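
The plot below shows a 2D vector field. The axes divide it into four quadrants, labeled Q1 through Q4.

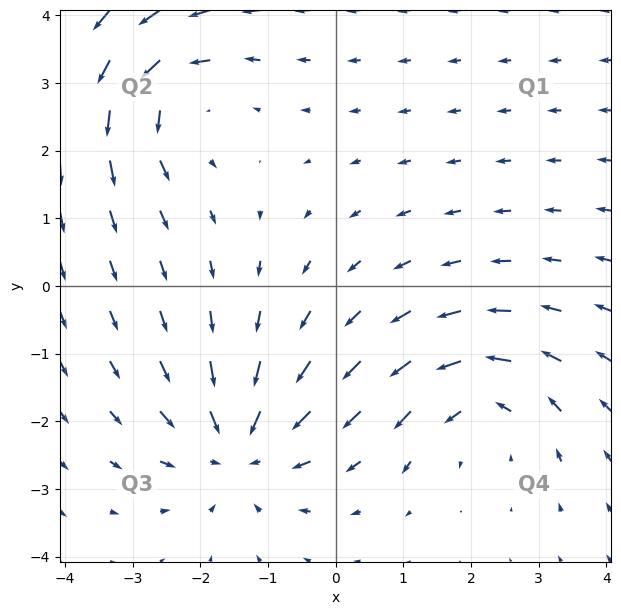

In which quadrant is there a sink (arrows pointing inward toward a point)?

Q3

The sink sits at approximately (-1.4, -2.4), which lies in quadrant Q3. The divergence there is about -5, negative as expected for a sink.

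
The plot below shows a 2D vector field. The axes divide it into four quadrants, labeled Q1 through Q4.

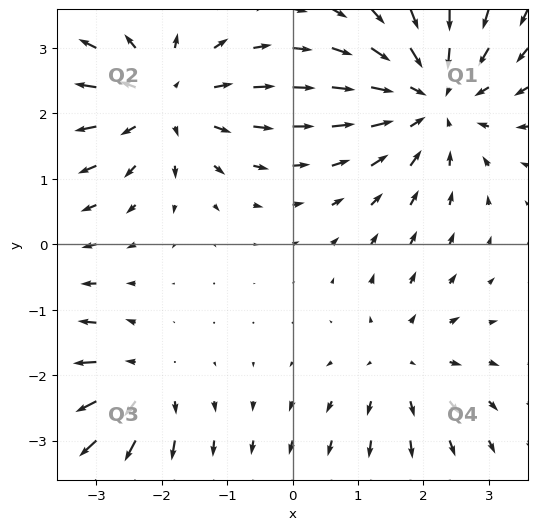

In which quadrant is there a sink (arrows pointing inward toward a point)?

Q1

The sink sits at approximately (2.1, 2.2), which lies in quadrant Q1. The divergence there is about -4, negative as expected for a sink.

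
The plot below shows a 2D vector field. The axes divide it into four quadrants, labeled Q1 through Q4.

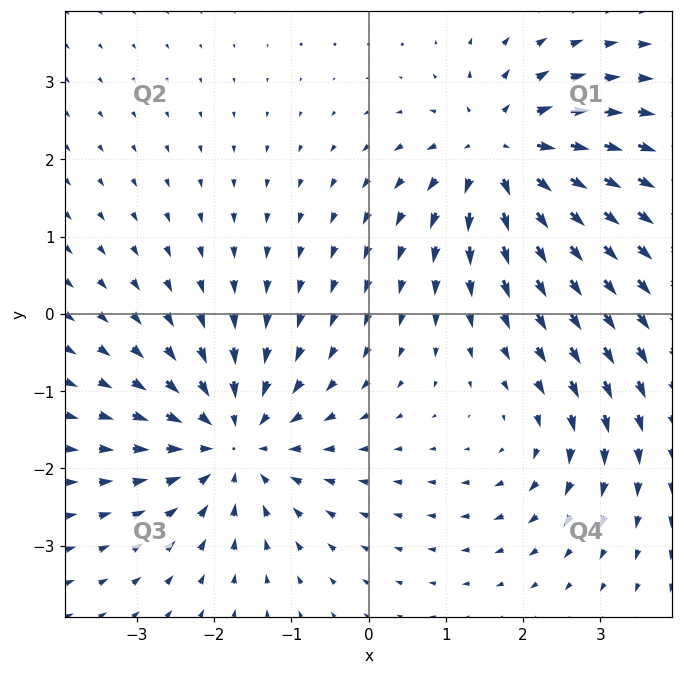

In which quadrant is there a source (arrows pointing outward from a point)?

Q1

The source sits at approximately (1.7, 2.1), which lies in quadrant Q1. The divergence there is about +5, positive as expected for a source.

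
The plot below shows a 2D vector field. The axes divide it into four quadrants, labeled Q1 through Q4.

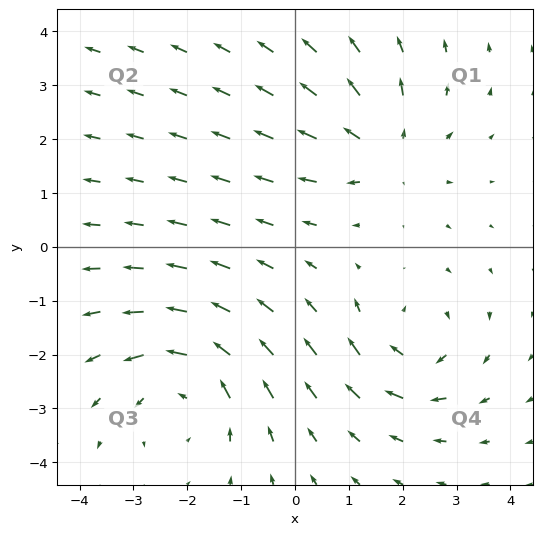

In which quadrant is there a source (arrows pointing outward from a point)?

The source sits at approximately (1.7, 1.8), which lies in quadrant Q1. The divergence there is about +4, positive as expected for a source.

Q1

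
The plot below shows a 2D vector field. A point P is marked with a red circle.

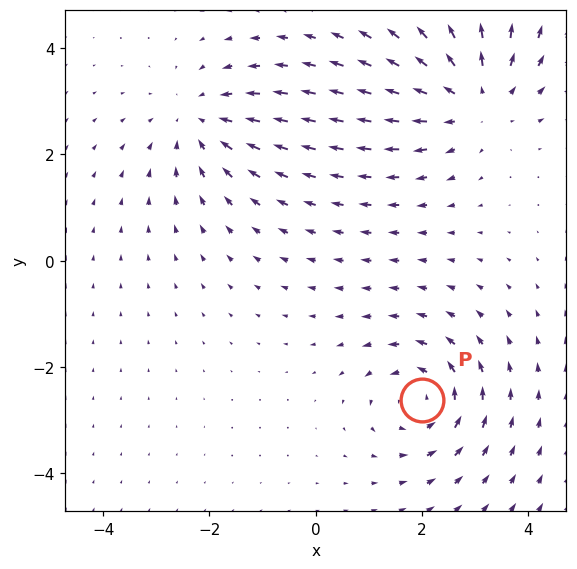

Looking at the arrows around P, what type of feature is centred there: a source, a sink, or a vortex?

At P (2.0, -2.6) the arrows circulate counterclockwise. Divergence ≈0, curl about +4 — near-zero divergence with nonzero curl is a vortex.

vortex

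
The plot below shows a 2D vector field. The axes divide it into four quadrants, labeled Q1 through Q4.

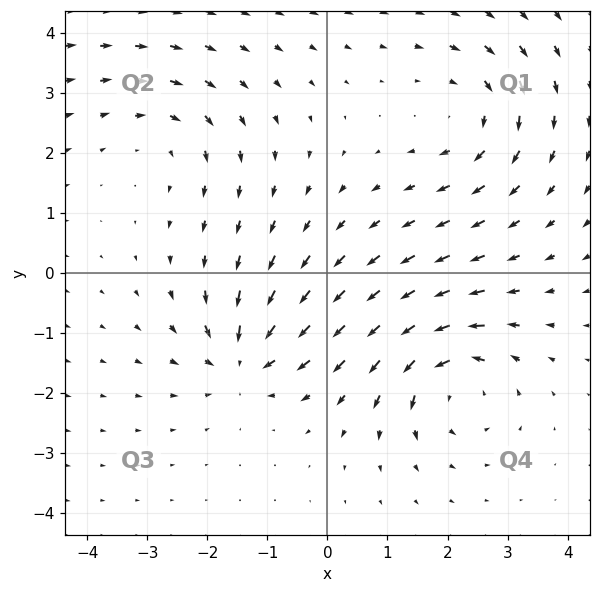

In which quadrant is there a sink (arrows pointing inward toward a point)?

Q3

The sink sits at approximately (-1.4, -1.4), which lies in quadrant Q3. The divergence there is about -5, negative as expected for a sink.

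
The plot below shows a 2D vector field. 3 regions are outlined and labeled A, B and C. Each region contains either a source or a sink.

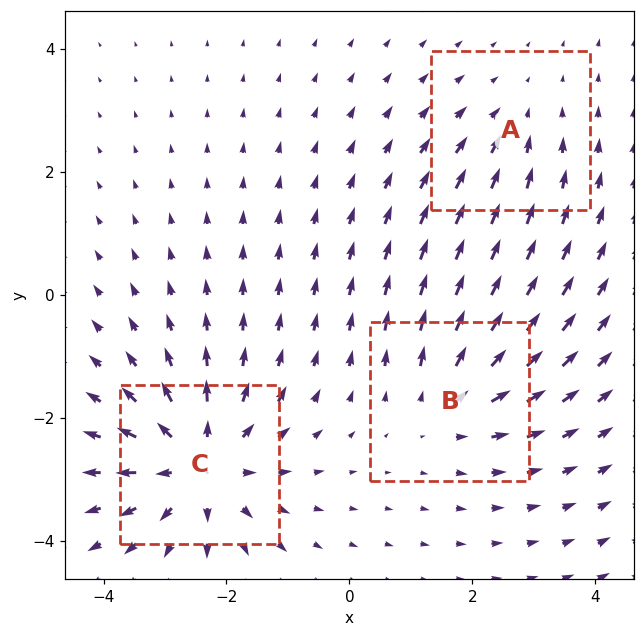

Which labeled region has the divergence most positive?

C

Divergence at each region's feature centre — A: about -2, B: about +3, C: about +5. Region C is most positive.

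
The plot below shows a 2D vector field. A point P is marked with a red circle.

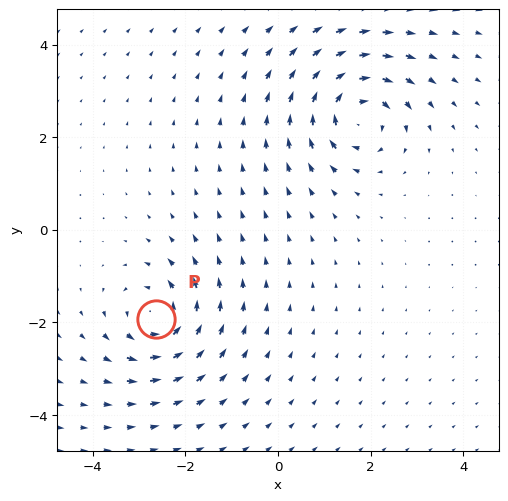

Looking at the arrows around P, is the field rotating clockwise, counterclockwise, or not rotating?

Near P at (-2.6, -1.9) the arrows circulate counterclockwise. The curl (z-component) there is about +6; positive curl means counterclockwise rotation.

counterclockwise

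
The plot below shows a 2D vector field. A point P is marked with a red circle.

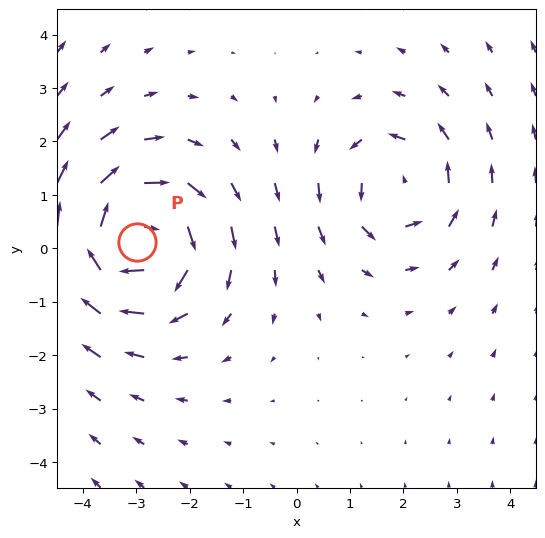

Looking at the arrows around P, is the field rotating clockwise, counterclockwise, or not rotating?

Near P at (-3.0, 0.1) the arrows circulate clockwise. The curl (z-component) there is about -5; negative curl means clockwise rotation.

clockwise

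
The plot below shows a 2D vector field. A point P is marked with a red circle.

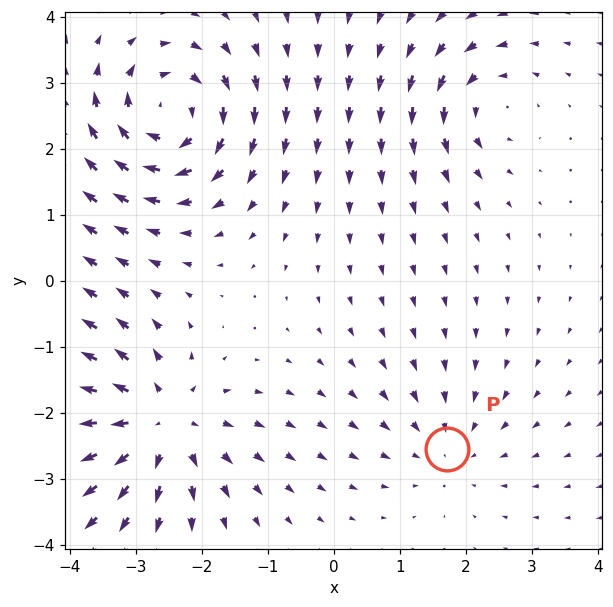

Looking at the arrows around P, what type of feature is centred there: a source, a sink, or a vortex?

At P (1.7, -2.5) the arrows converge inward. Divergence about -3, curl ≈0 — negative divergence with near-zero curl is a sink.

sink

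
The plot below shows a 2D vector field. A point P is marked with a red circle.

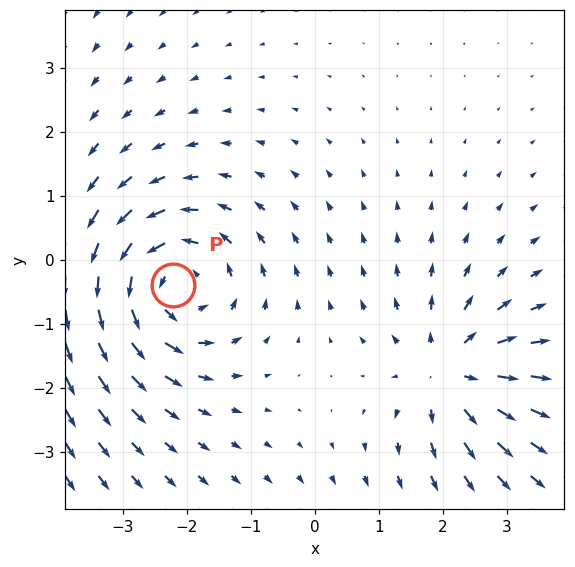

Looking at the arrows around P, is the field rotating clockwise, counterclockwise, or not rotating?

counterclockwise

Near P at (-2.2, -0.4) the arrows circulate counterclockwise. The curl (z-component) there is about +4; positive curl means counterclockwise rotation.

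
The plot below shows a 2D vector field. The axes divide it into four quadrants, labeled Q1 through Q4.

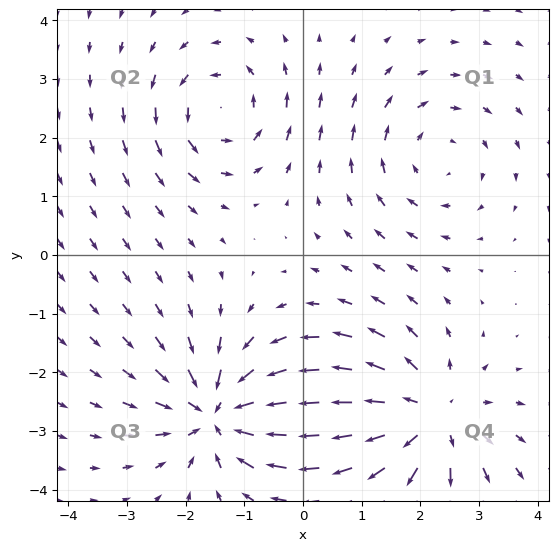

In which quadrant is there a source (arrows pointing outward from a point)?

The source sits at approximately (2.1, -2.8), which lies in quadrant Q4. The divergence there is about +4, positive as expected for a source.

Q4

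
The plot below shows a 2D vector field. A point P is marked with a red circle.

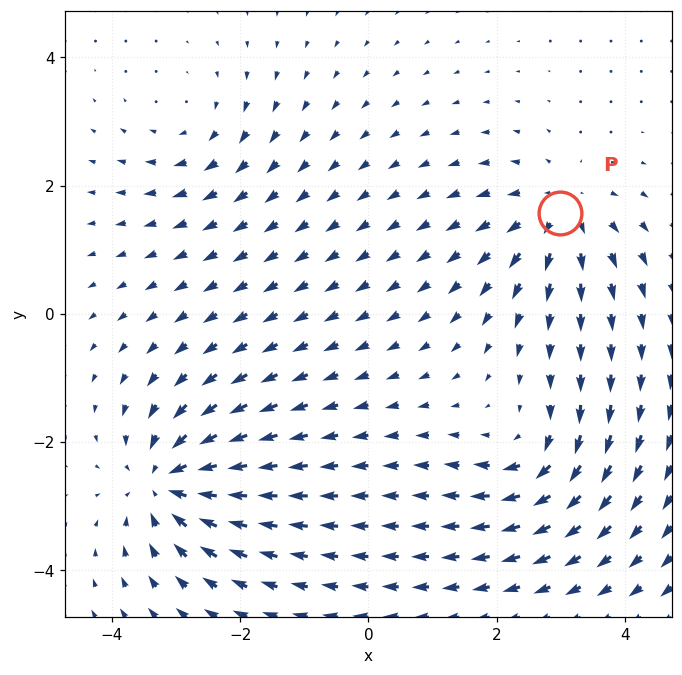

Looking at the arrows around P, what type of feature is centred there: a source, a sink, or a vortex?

At P (3.0, 1.6) the arrows spread outward. Divergence about +4, curl ≈0 — positive divergence with near-zero curl is a source.

source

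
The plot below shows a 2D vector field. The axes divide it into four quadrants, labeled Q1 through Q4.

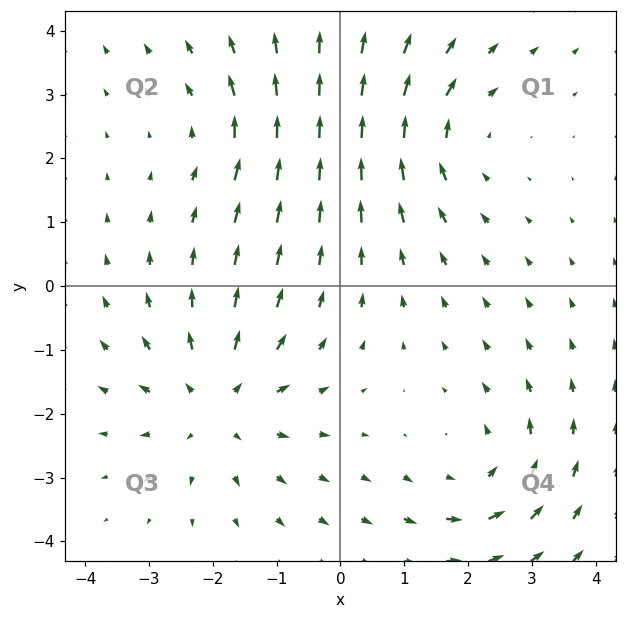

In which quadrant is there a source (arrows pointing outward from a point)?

Q3

The source sits at approximately (-1.9, -1.8), which lies in quadrant Q3. The divergence there is about +4, positive as expected for a source.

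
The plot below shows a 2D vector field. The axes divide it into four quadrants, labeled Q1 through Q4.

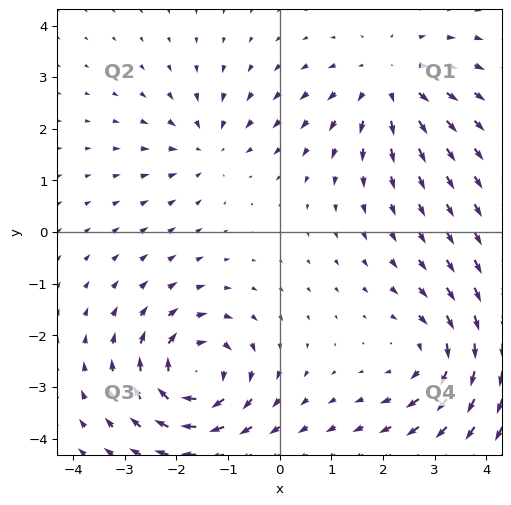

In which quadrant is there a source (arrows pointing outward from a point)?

The source sits at approximately (2.1, 2.9), which lies in quadrant Q1. The divergence there is about +3, positive as expected for a source.

Q1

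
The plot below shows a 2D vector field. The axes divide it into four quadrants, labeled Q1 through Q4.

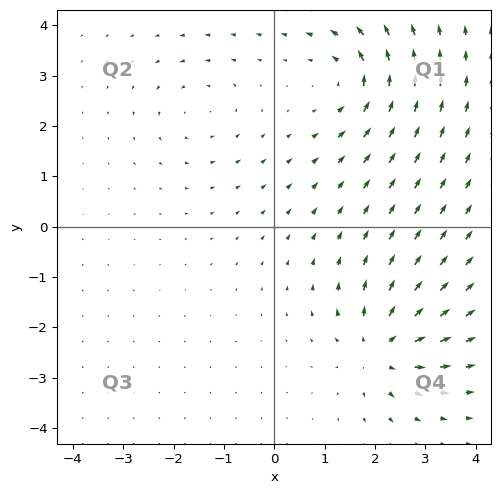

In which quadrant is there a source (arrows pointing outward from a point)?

Q4

The source sits at approximately (2.1, -2.4), which lies in quadrant Q4. The divergence there is about +6, positive as expected for a source.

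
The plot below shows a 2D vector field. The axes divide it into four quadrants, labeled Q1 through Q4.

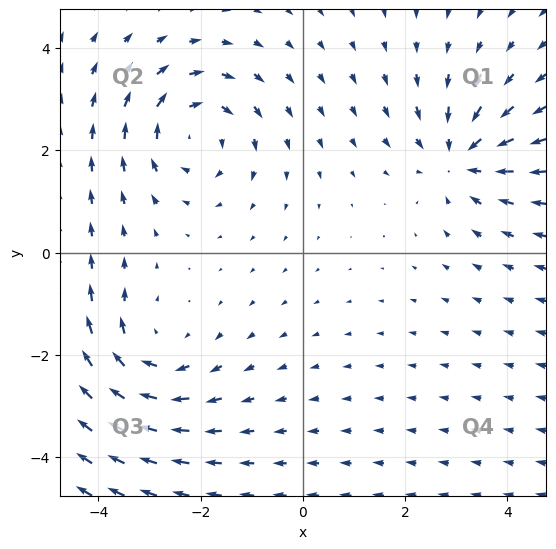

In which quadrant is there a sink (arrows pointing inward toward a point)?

Q1

The sink sits at approximately (3.1, 1.8), which lies in quadrant Q1. The divergence there is about -3, negative as expected for a sink.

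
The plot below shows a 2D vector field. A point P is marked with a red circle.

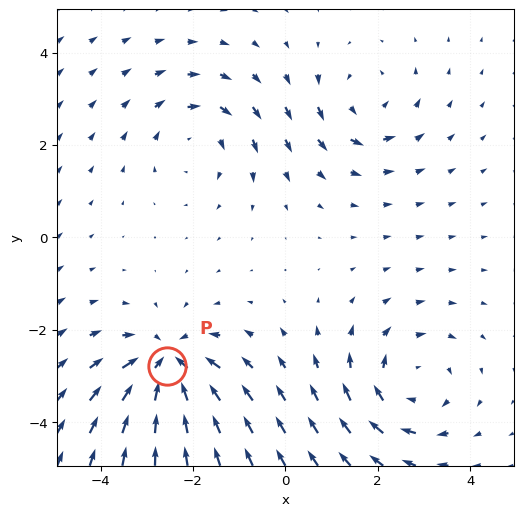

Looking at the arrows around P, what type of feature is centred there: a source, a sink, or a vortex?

sink

At P (-2.6, -2.8) the arrows converge inward. Divergence about -6, curl ≈0 — negative divergence with near-zero curl is a sink.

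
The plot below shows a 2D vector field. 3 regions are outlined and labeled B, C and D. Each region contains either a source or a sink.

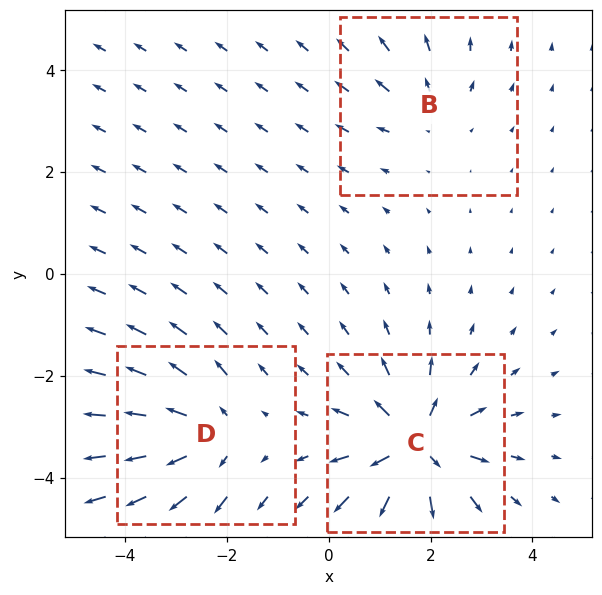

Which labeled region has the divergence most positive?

Divergence at each region's feature centre — B: about +2, C: about +6, D: about +4. Region C is most positive.

C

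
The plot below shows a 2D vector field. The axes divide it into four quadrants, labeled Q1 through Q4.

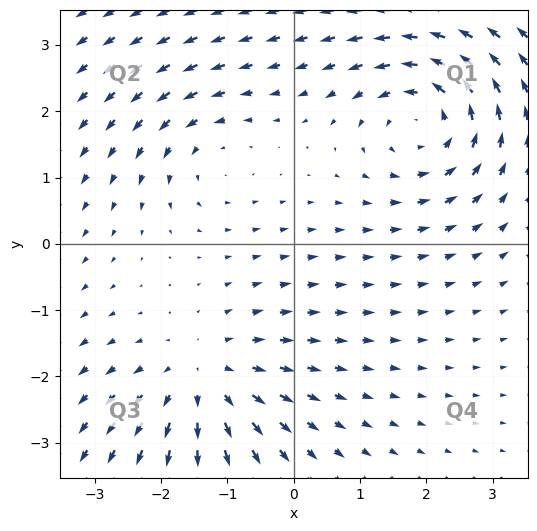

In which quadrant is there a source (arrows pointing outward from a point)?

The source sits at approximately (-1.4, -2.0), which lies in quadrant Q3. The divergence there is about +4, positive as expected for a source.

Q3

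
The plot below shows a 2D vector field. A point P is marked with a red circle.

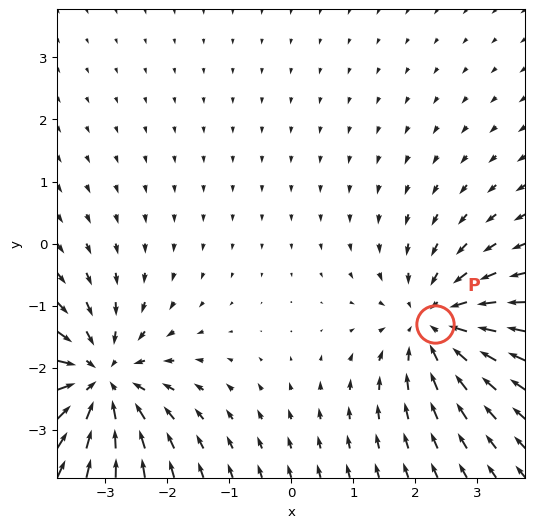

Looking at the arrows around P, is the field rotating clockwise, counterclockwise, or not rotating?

Near P at (2.3, -1.3) the arrows show no circulation. The curl there is ≈0.

not rotating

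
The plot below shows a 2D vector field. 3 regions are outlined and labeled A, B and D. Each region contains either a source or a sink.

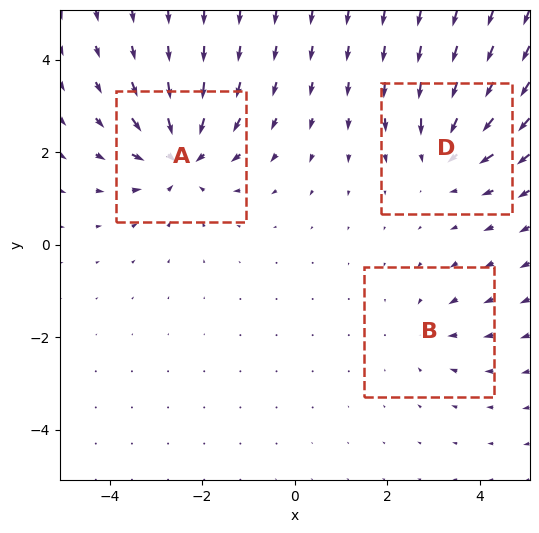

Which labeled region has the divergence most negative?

A

Divergence at each region's feature centre — A: about -5, B: about -2, D: about -4. Region A is most negative.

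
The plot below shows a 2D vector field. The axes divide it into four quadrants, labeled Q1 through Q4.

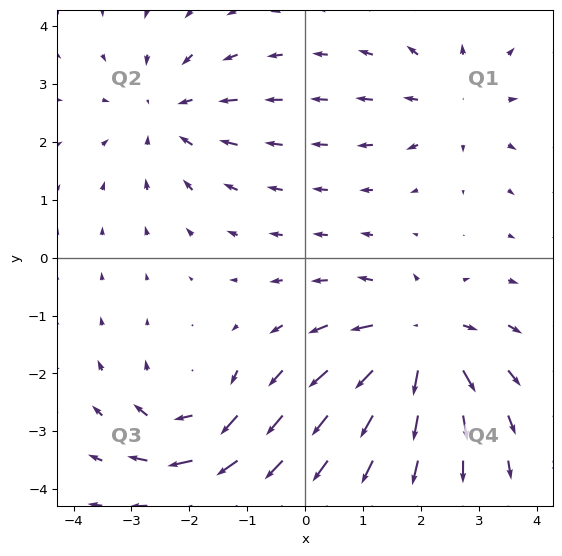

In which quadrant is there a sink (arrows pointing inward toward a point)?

The sink sits at approximately (-2.4, 2.5), which lies in quadrant Q2. The divergence there is about -3, negative as expected for a sink.

Q2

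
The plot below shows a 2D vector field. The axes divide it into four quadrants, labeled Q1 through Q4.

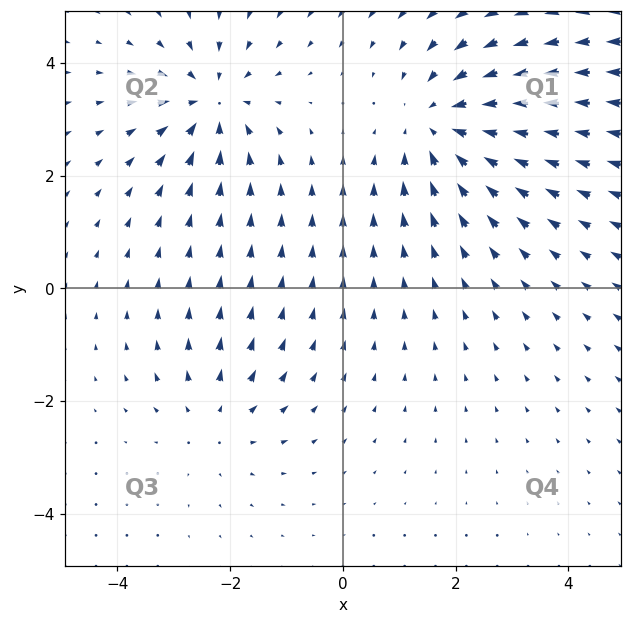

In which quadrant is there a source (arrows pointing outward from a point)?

The source sits at approximately (-2.3, -2.3), which lies in quadrant Q3. The divergence there is about +2, positive as expected for a source.

Q3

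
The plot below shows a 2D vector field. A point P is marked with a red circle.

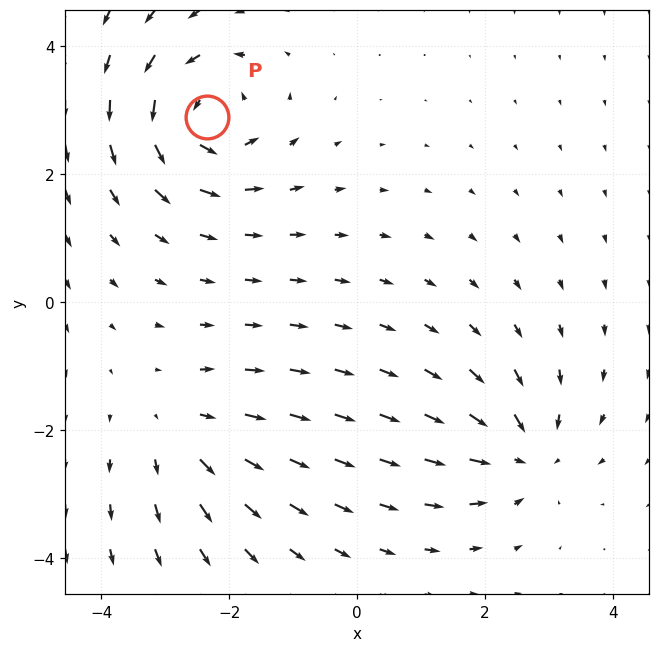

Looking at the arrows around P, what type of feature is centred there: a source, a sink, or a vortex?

At P (-2.4, 2.9) the arrows circulate counterclockwise. Divergence ≈0, curl about +5 — near-zero divergence with nonzero curl is a vortex.

vortex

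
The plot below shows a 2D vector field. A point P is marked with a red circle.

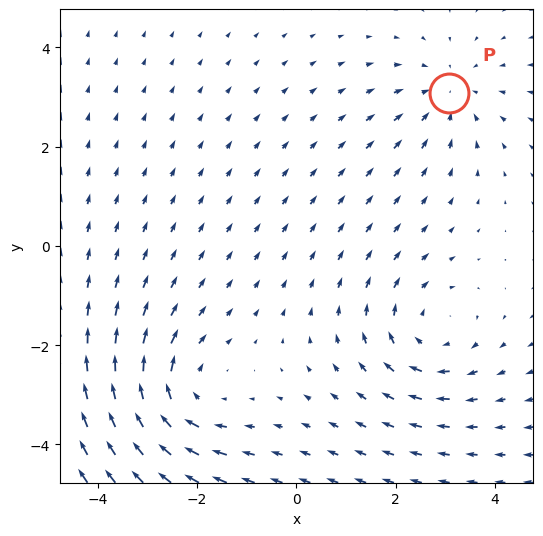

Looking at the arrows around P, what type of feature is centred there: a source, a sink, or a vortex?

sink

At P (3.1, 3.1) the arrows converge inward. Divergence about -2, curl ≈0 — negative divergence with near-zero curl is a sink.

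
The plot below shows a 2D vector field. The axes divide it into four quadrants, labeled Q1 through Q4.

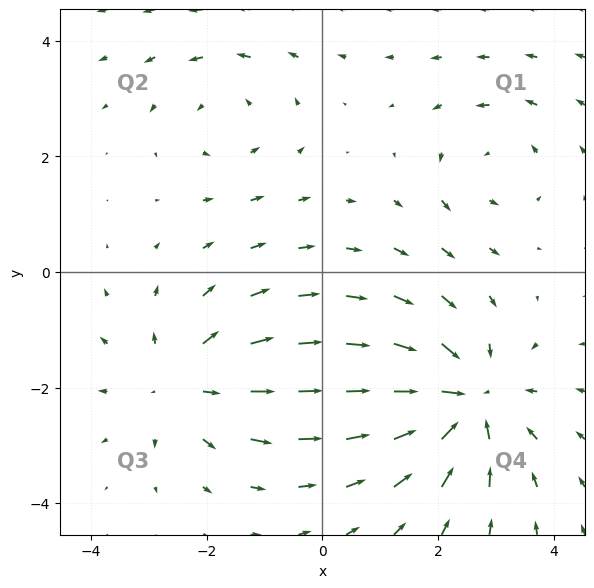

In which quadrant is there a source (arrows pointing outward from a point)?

Q3

The source sits at approximately (-2.4, -1.9), which lies in quadrant Q3. The divergence there is about +3, positive as expected for a source.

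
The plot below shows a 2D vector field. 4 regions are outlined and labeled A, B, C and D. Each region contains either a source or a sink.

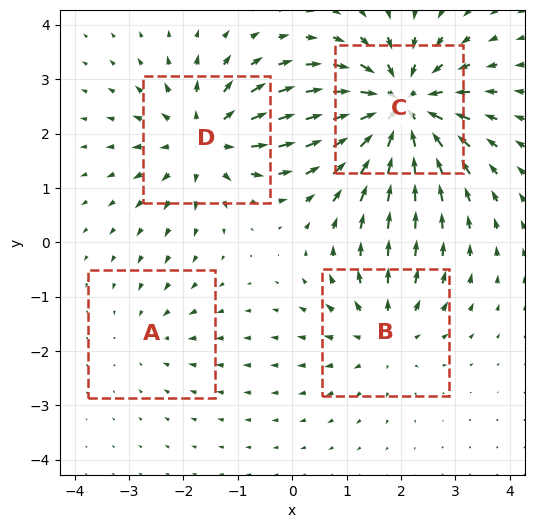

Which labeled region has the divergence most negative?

Divergence at each region's feature centre — A: about -2, B: about +3, C: about -7, D: about +5. Region C is most negative.

C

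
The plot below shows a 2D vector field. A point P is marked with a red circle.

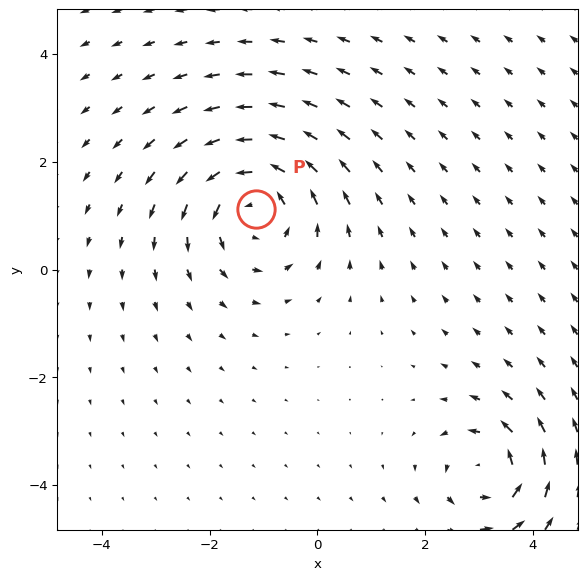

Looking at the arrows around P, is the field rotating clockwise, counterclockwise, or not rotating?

Near P at (-1.1, 1.1) the arrows circulate counterclockwise. The curl (z-component) there is about +4; positive curl means counterclockwise rotation.

counterclockwise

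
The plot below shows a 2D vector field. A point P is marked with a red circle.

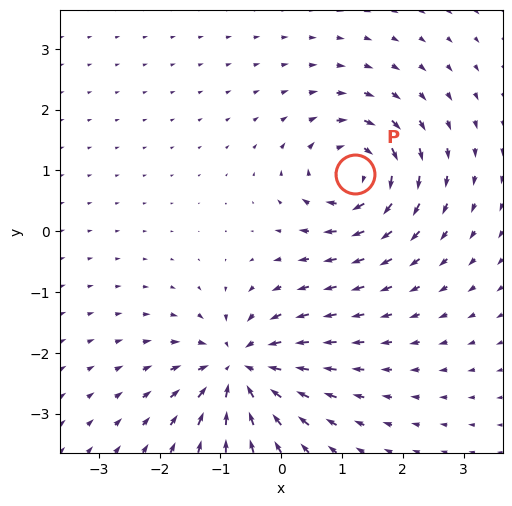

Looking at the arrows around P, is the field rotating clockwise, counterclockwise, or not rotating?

clockwise

Near P at (1.2, 0.9) the arrows circulate clockwise. The curl (z-component) there is about -6; negative curl means clockwise rotation.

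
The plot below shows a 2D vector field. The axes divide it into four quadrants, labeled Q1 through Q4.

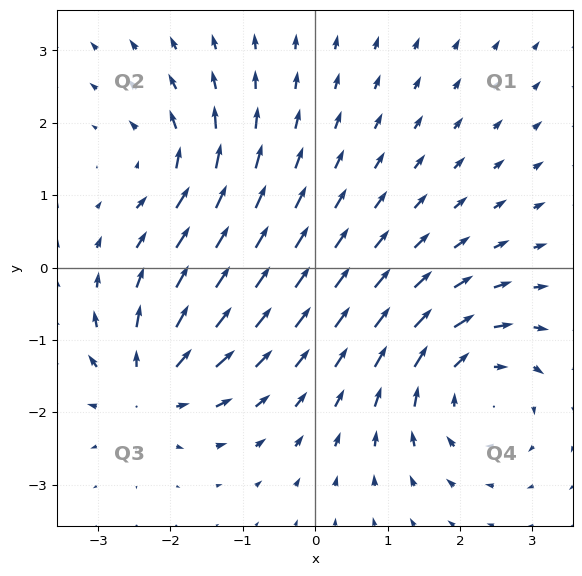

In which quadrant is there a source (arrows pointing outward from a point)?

Q3

The source sits at approximately (-2.3, -1.6), which lies in quadrant Q3. The divergence there is about +5, positive as expected for a source.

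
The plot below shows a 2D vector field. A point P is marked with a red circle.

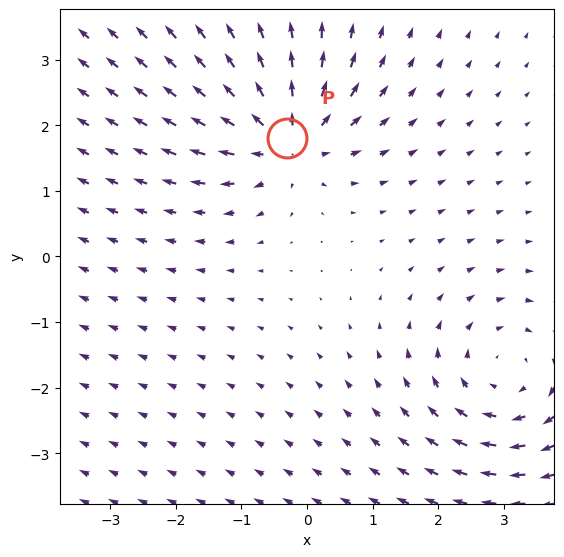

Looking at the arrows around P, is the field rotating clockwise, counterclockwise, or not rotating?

not rotating

Near P at (-0.3, 1.8) the arrows show no circulation. The curl there is ≈0.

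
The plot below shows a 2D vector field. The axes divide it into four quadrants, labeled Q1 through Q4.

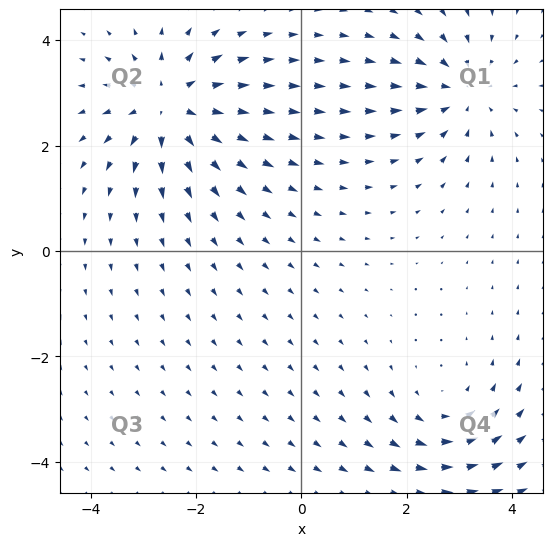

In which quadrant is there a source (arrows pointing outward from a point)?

The source sits at approximately (-2.5, 2.7), which lies in quadrant Q2. The divergence there is about +5, positive as expected for a source.

Q2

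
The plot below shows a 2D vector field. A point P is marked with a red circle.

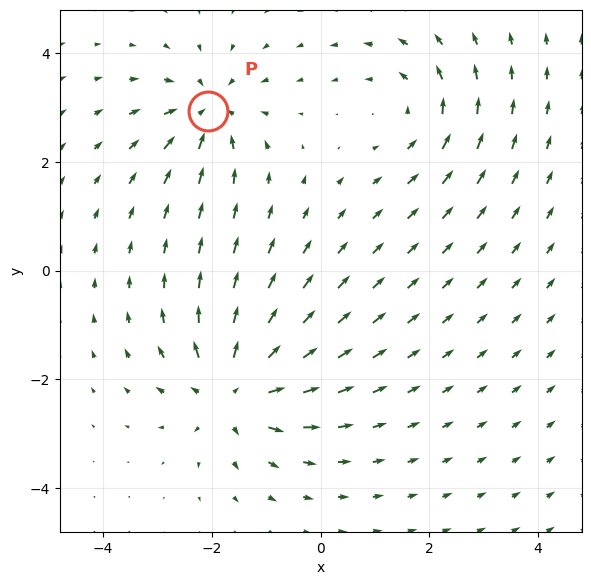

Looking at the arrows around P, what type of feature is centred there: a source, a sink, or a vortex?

sink

At P (-2.1, 2.9) the arrows converge inward. Divergence about -3, curl ≈0 — negative divergence with near-zero curl is a sink.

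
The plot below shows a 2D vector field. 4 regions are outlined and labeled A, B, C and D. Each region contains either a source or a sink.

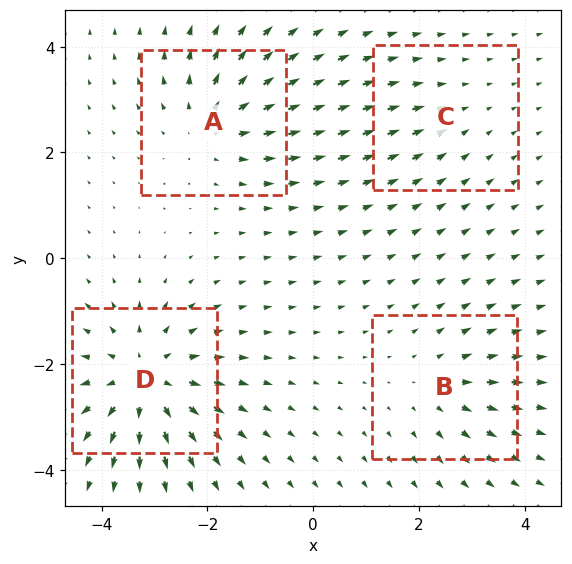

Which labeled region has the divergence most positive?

Divergence at each region's feature centre — A: about +5, B: about +3, C: about -2, D: about +7. Region D is most positive.

D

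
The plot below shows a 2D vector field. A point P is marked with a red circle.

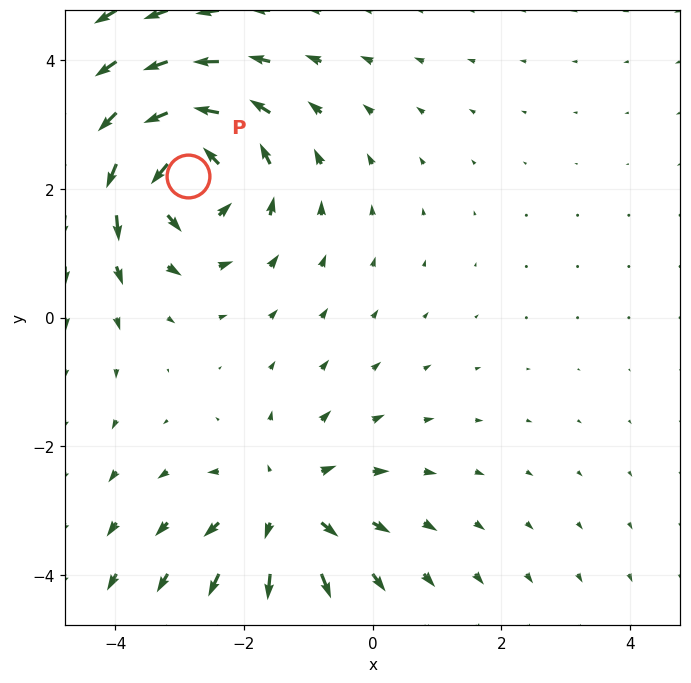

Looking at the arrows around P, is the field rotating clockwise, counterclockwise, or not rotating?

counterclockwise

Near P at (-2.9, 2.2) the arrows circulate counterclockwise. The curl (z-component) there is about +5; positive curl means counterclockwise rotation.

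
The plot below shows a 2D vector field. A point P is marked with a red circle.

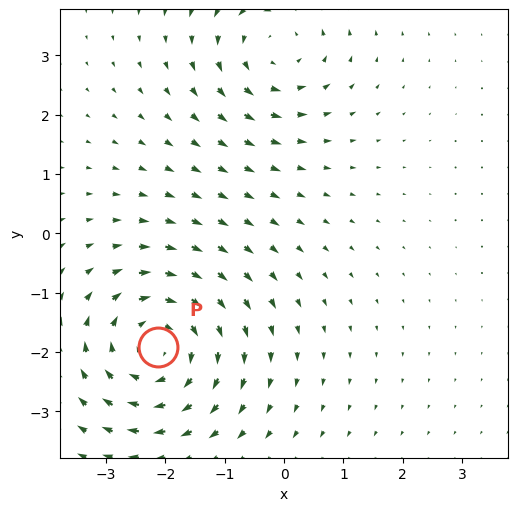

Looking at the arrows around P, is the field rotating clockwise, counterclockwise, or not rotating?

Near P at (-2.1, -1.9) the arrows circulate clockwise. The curl (z-component) there is about -4; negative curl means clockwise rotation.

clockwise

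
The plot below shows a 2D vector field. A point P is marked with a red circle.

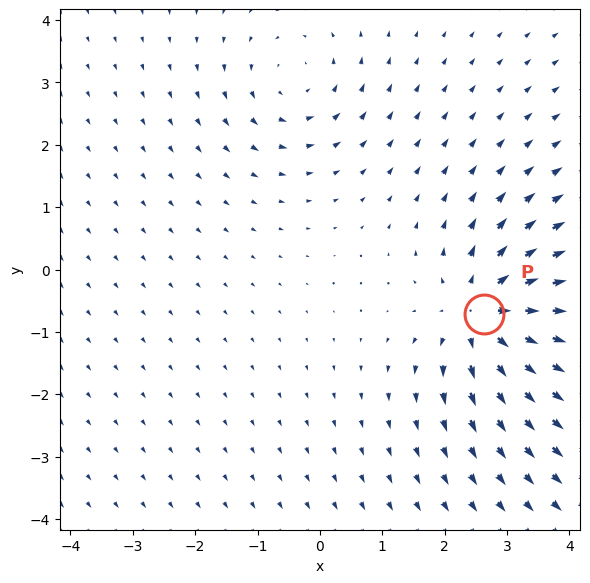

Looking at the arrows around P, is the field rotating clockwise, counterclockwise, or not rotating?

Near P at (2.6, -0.7) the arrows show no circulation. The curl there is ≈0.

not rotating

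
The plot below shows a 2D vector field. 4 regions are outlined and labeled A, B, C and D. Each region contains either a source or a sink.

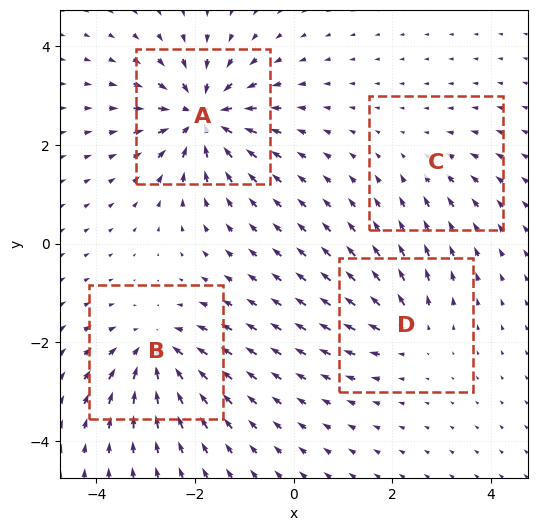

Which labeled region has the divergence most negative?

Divergence at each region's feature centre — A: about -8, B: about -6, C: about -3, D: about +4. Region A is most negative.

A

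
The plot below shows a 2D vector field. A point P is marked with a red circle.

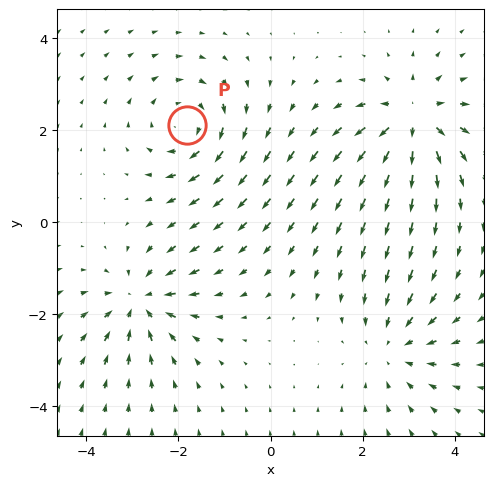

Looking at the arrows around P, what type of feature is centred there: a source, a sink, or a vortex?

At P (-1.8, 2.1) the arrows circulate clockwise. Divergence ≈0, curl about -5 — near-zero divergence with nonzero curl is a vortex.

vortex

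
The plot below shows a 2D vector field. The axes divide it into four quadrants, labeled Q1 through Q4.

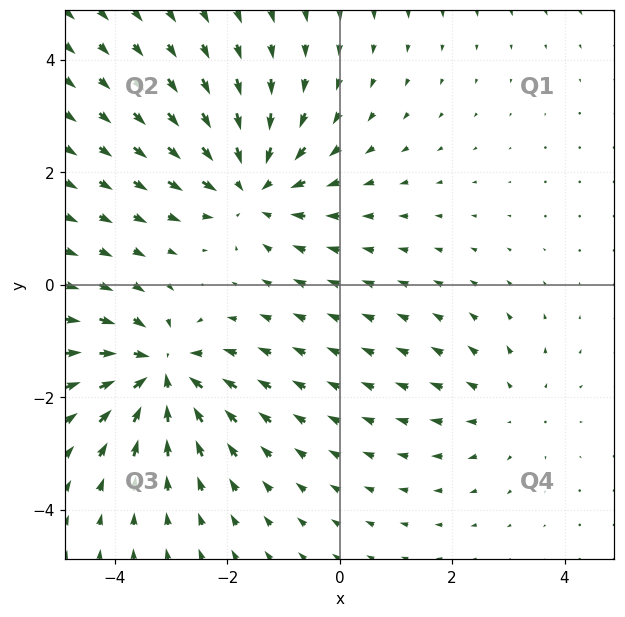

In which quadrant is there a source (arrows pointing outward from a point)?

Q4

The source sits at approximately (3.0, -2.2), which lies in quadrant Q4. The divergence there is about +2, positive as expected for a source.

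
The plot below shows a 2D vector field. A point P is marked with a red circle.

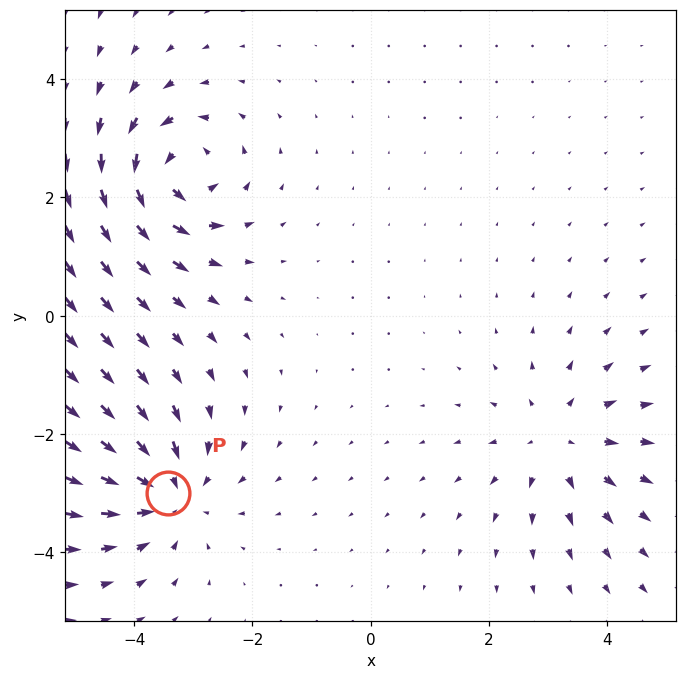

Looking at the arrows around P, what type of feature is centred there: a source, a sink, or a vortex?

sink

At P (-3.4, -3.0) the arrows converge inward. Divergence about -5, curl ≈0 — negative divergence with near-zero curl is a sink.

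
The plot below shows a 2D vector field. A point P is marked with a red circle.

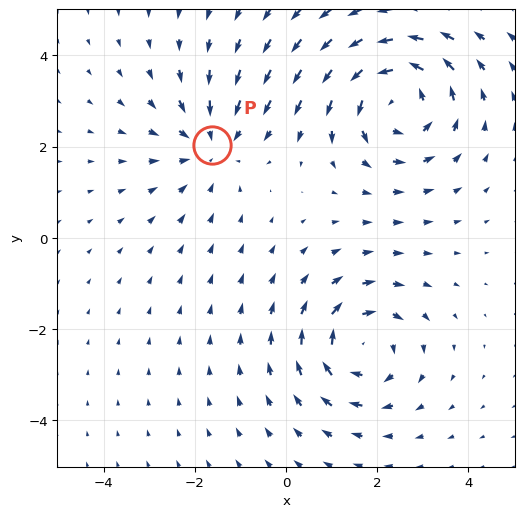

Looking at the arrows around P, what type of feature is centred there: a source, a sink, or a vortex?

At P (-1.6, 2.0) the arrows converge inward. Divergence about -3, curl ≈0 — negative divergence with near-zero curl is a sink.

sink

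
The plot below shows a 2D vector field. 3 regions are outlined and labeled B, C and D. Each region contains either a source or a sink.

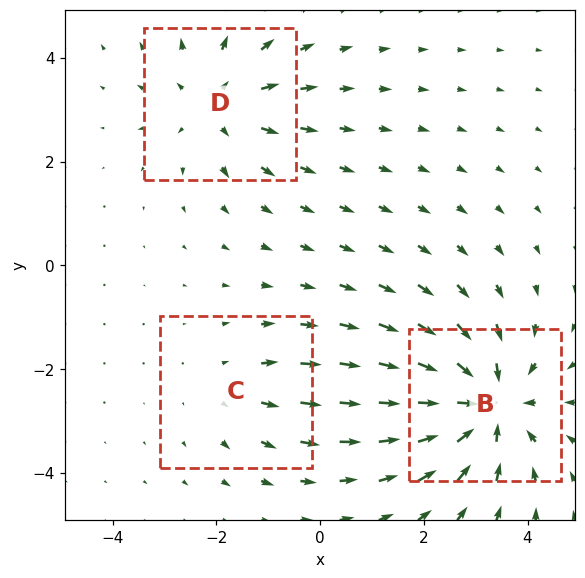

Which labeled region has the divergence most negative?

Divergence at each region's feature centre — B: about -5, C: about +2, D: about +3. Region B is most negative.

B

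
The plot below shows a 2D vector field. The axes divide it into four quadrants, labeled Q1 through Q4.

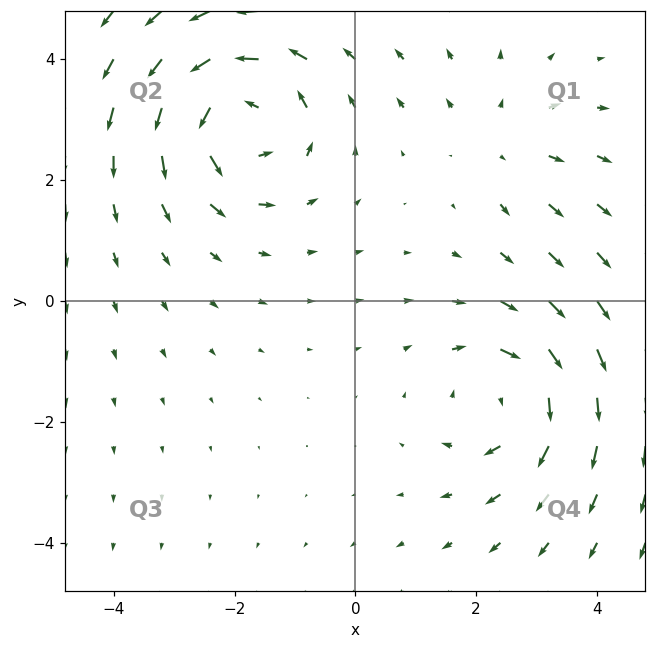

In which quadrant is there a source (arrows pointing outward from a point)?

Q1

The source sits at approximately (2.5, 2.6), which lies in quadrant Q1. The divergence there is about +2, positive as expected for a source.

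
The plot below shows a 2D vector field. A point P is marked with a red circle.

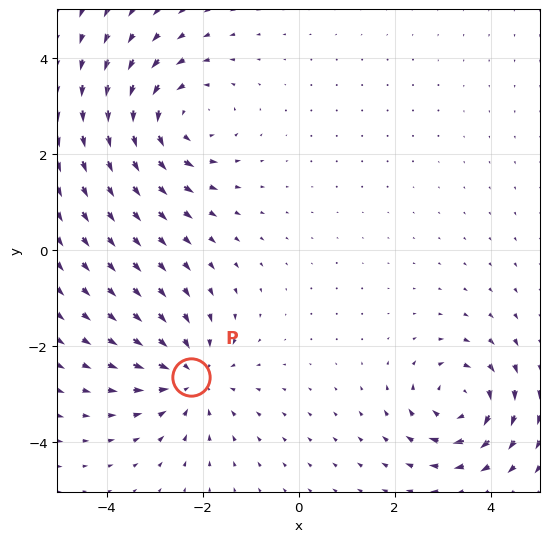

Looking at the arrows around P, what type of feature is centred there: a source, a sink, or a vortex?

sink

At P (-2.2, -2.6) the arrows converge inward. Divergence about -4, curl ≈0 — negative divergence with near-zero curl is a sink.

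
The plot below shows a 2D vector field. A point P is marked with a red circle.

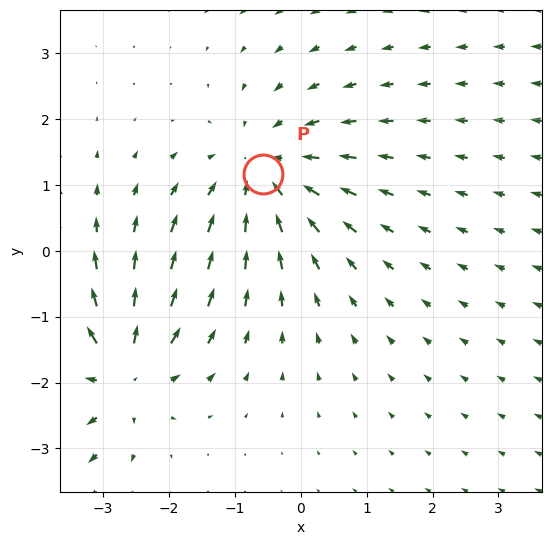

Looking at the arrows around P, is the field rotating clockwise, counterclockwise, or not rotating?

not rotating

Near P at (-0.6, 1.2) the arrows show no circulation. The curl there is ≈0.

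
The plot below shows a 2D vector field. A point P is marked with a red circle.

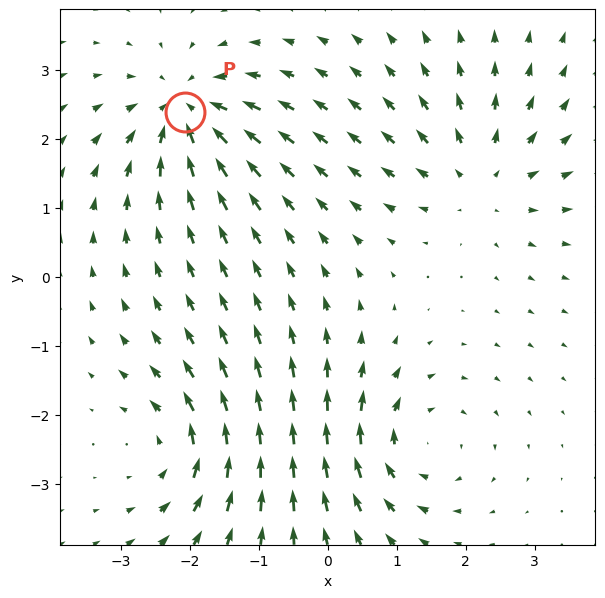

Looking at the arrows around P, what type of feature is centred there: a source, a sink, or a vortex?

sink

At P (-2.1, 2.4) the arrows converge inward. Divergence about -6, curl ≈0 — negative divergence with near-zero curl is a sink.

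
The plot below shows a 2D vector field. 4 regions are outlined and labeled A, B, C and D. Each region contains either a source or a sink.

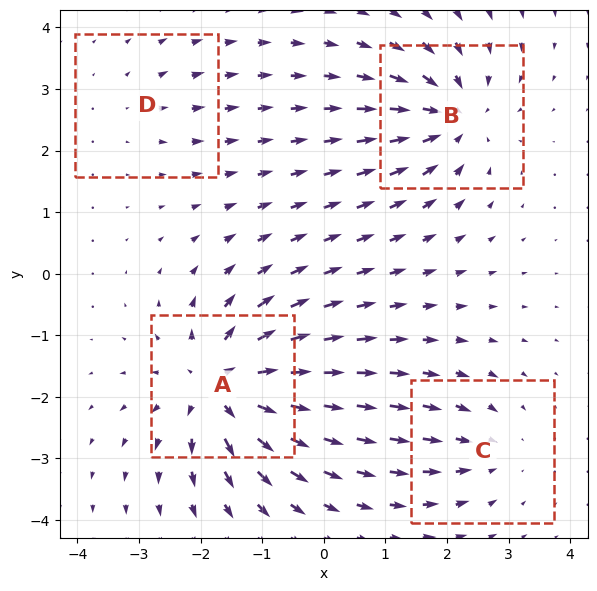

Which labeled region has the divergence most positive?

A

Divergence at each region's feature centre — A: about +8, B: about -6, C: about -4, D: about +2. Region A is most positive.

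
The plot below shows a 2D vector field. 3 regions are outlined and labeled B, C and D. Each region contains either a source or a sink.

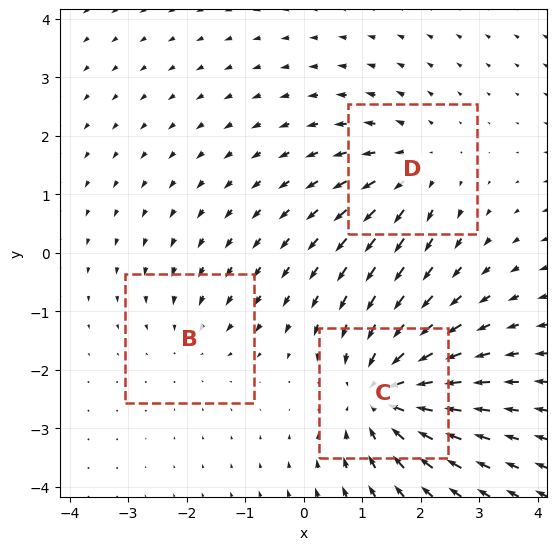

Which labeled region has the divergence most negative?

C

Divergence at each region's feature centre — B: about -2, C: about -5, D: about +3. Region C is most negative.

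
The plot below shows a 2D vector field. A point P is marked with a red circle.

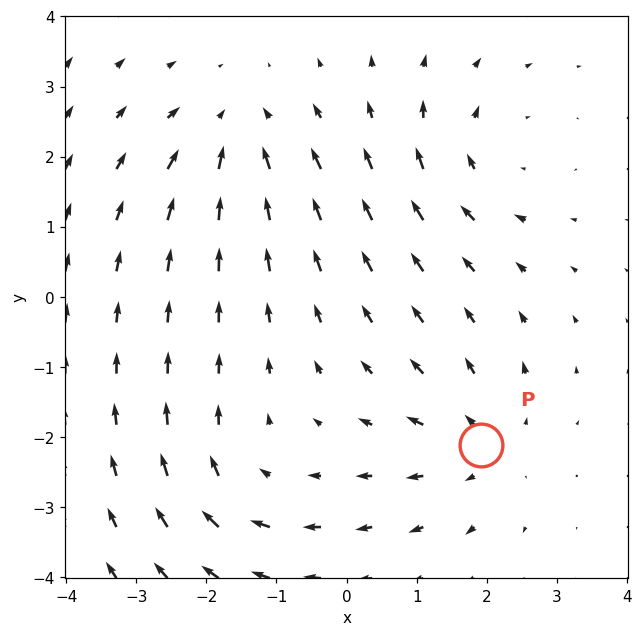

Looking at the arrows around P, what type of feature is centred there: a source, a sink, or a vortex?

At P (1.9, -2.1) the arrows spread outward. Divergence about +4, curl ≈0 — positive divergence with near-zero curl is a source.

source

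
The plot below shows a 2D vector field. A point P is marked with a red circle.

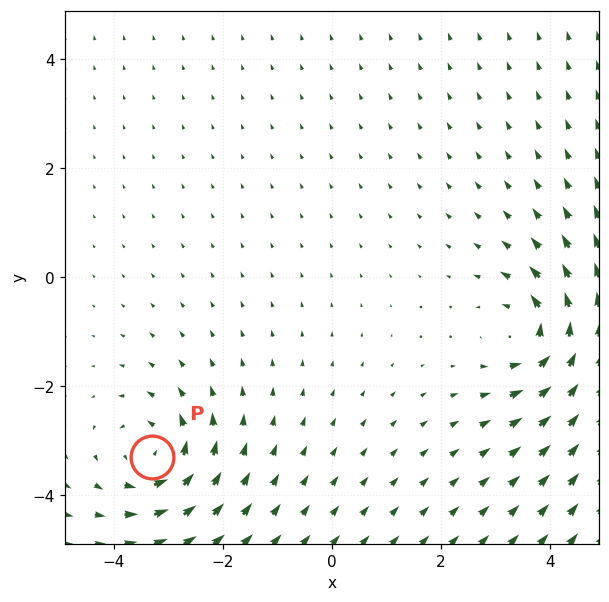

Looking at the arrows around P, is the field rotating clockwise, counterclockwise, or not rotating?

counterclockwise

Near P at (-3.3, -3.3) the arrows circulate counterclockwise. The curl (z-component) there is about +4; positive curl means counterclockwise rotation.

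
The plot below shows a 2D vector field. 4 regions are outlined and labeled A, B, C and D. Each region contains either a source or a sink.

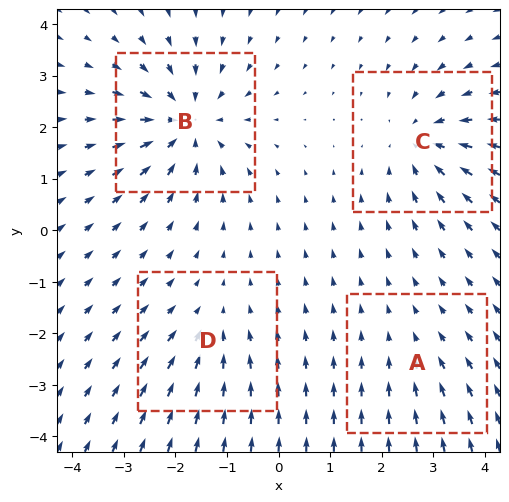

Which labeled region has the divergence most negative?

B

Divergence at each region's feature centre — A: about -2, B: about -7, C: about -5, D: about -3. Region B is most negative.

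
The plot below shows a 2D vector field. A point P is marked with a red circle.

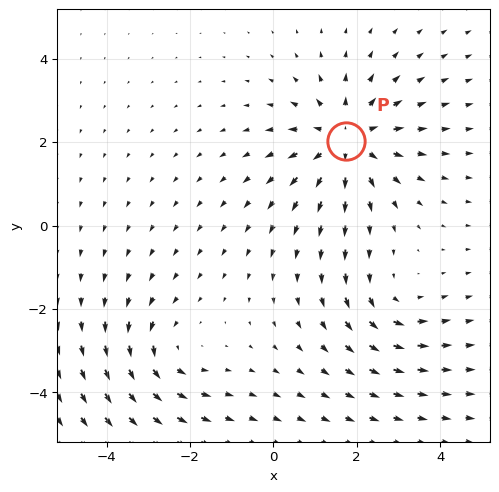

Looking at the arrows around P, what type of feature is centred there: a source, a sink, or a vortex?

At P (1.8, 2.0) the arrows spread outward. Divergence about +4, curl ≈0 — positive divergence with near-zero curl is a source.

source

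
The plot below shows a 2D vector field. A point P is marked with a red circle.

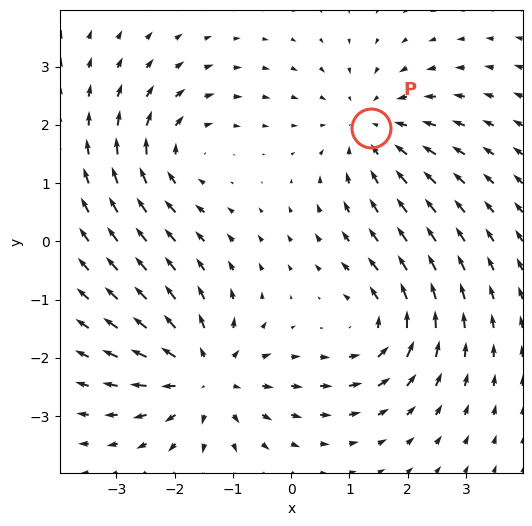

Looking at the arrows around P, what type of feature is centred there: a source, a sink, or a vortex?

sink

At P (1.4, 2.0) the arrows converge inward. Divergence about -4, curl ≈0 — negative divergence with near-zero curl is a sink.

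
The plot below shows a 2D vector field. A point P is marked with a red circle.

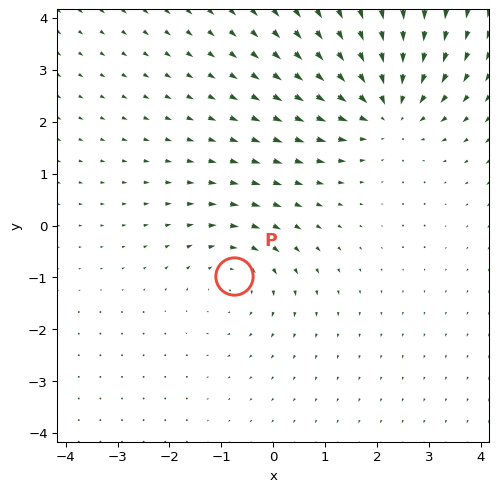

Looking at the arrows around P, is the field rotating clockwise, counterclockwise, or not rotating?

clockwise

Near P at (-0.8, -1.0) the arrows circulate clockwise. The curl (z-component) there is about -2; negative curl means clockwise rotation.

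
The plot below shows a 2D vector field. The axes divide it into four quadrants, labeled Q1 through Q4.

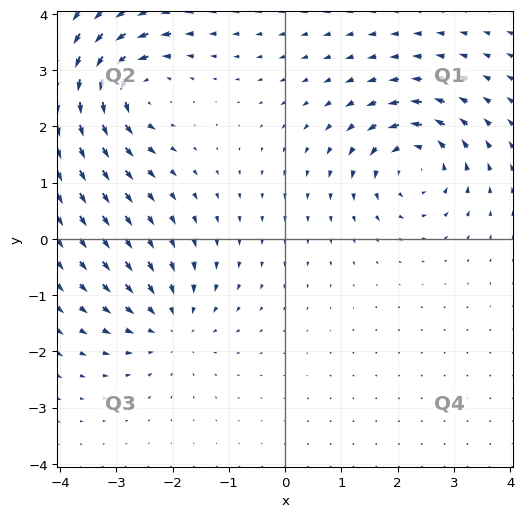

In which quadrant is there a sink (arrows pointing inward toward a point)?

The sink sits at approximately (-2.0, -1.5), which lies in quadrant Q3. The divergence there is about -4, negative as expected for a sink.

Q3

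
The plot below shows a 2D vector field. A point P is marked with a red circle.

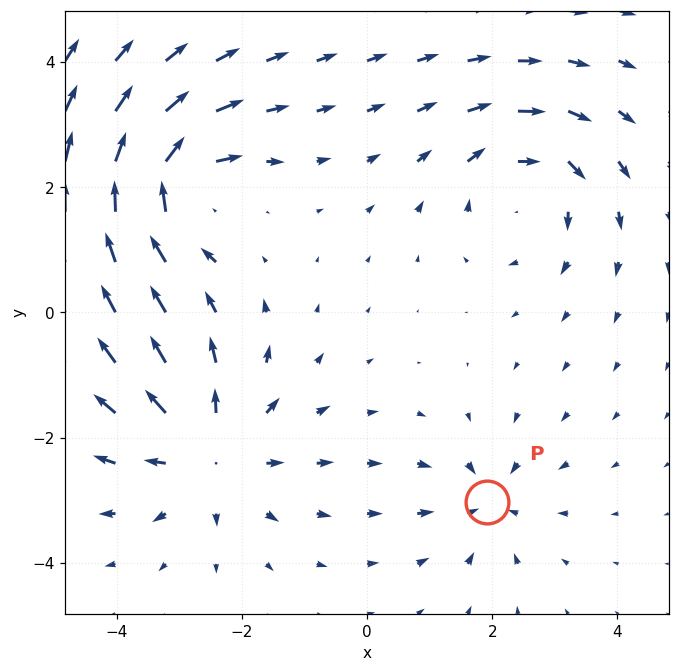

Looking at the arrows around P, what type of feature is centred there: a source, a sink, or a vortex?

At P (1.9, -3.0) the arrows converge inward. Divergence about -4, curl ≈0 — negative divergence with near-zero curl is a sink.

sink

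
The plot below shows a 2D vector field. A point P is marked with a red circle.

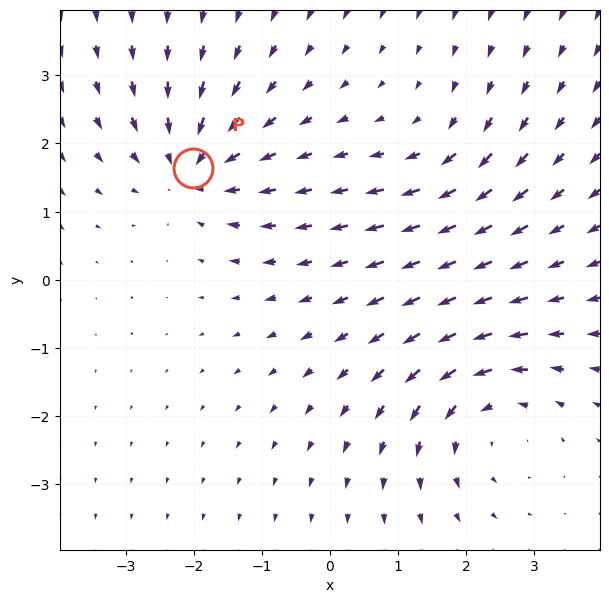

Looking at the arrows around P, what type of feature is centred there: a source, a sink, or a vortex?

sink

At P (-2.0, 1.6) the arrows converge inward. Divergence about -4, curl ≈0 — negative divergence with near-zero curl is a sink.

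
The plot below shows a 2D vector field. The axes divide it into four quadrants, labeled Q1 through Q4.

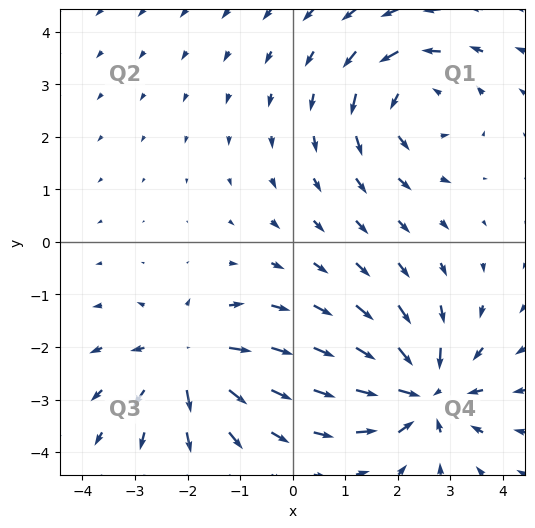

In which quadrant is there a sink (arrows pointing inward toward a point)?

Q4

The sink sits at approximately (2.5, -2.9), which lies in quadrant Q4. The divergence there is about -6, negative as expected for a sink.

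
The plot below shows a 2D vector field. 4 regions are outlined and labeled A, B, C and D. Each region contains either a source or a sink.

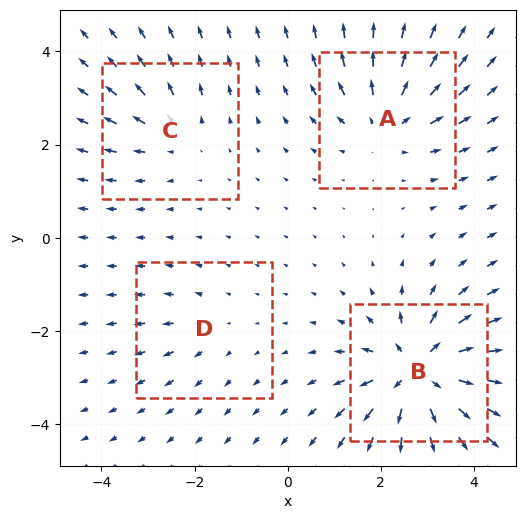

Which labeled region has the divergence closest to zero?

D

Divergence at each region's feature centre — A: about +5, B: about +8, C: about +3, D: about +2. Region D is closest to zero.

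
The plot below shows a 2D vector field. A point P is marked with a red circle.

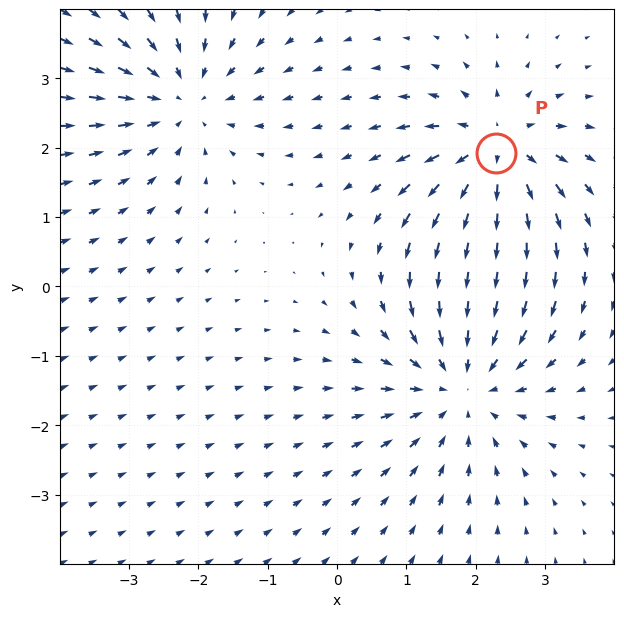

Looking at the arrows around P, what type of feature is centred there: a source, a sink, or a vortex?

source

At P (2.3, 1.9) the arrows spread outward. Divergence about +5, curl ≈0 — positive divergence with near-zero curl is a source.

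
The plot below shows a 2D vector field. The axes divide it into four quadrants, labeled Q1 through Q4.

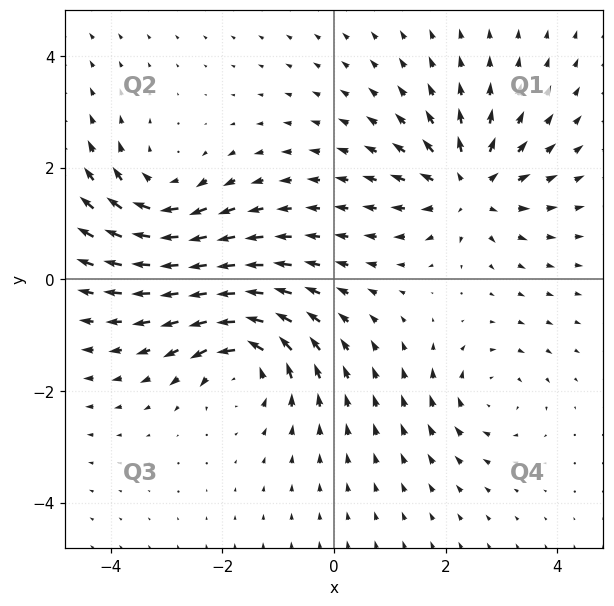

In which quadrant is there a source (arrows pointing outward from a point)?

Q1

The source sits at approximately (2.4, 1.6), which lies in quadrant Q1. The divergence there is about +6, positive as expected for a source.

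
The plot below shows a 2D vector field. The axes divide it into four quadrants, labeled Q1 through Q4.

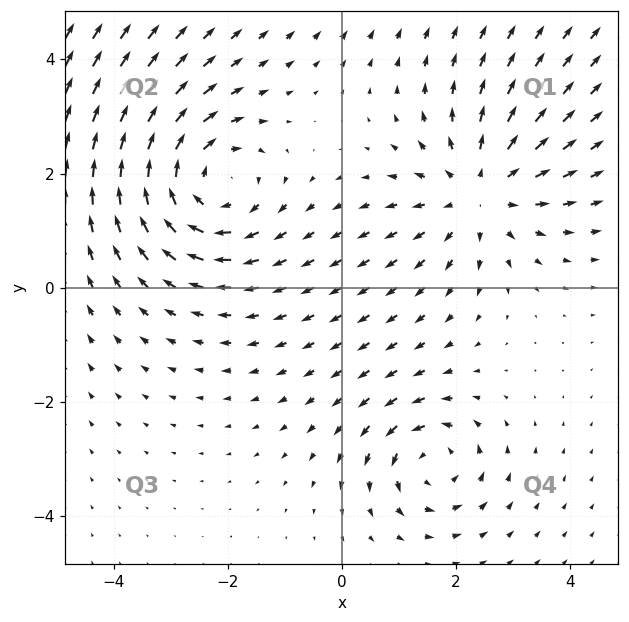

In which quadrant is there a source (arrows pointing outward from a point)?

Q1

The source sits at approximately (2.4, 1.7), which lies in quadrant Q1. The divergence there is about +3, positive as expected for a source.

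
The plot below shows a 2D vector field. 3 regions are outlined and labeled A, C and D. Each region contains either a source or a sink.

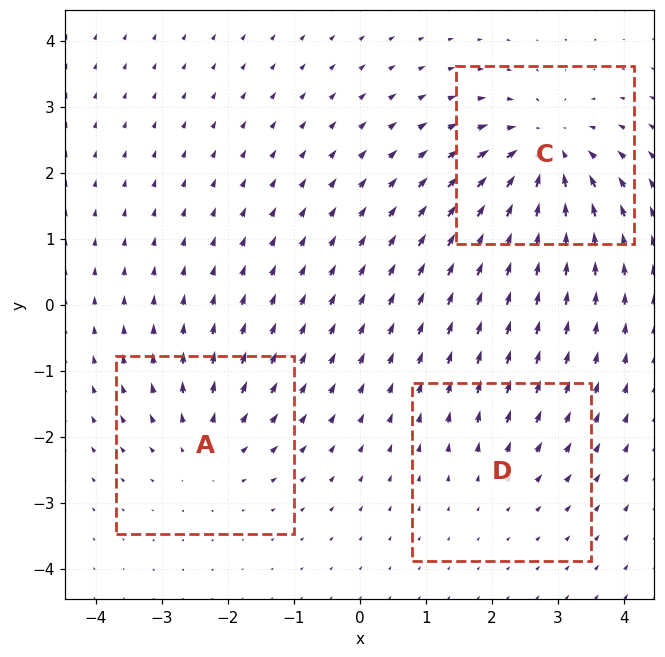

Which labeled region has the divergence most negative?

Divergence at each region's feature centre — A: about +3, C: about -5, D: about +2. Region C is most negative.

C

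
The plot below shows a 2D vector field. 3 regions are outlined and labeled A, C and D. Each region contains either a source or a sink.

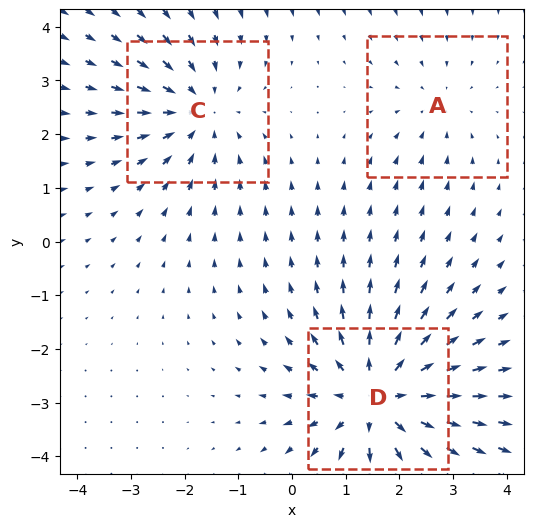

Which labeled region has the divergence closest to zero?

Divergence at each region's feature centre — A: about -2, C: about -3, D: about +4. Region A is closest to zero.

A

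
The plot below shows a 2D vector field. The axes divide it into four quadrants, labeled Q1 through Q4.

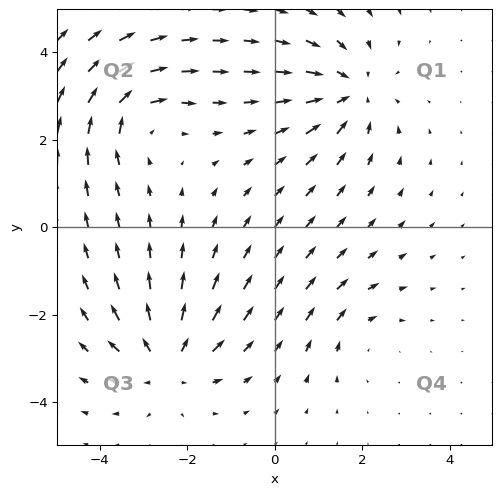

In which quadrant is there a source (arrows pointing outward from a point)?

Q3

The source sits at approximately (-2.5, -3.1), which lies in quadrant Q3. The divergence there is about +5, positive as expected for a source.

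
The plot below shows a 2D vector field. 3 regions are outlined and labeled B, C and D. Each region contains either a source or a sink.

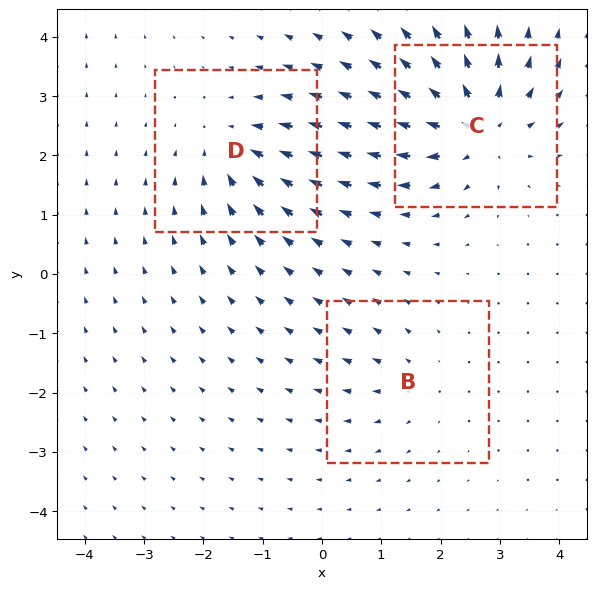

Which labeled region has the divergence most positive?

Divergence at each region's feature centre — B: about +2, C: about +6, D: about -4. Region C is most positive.

C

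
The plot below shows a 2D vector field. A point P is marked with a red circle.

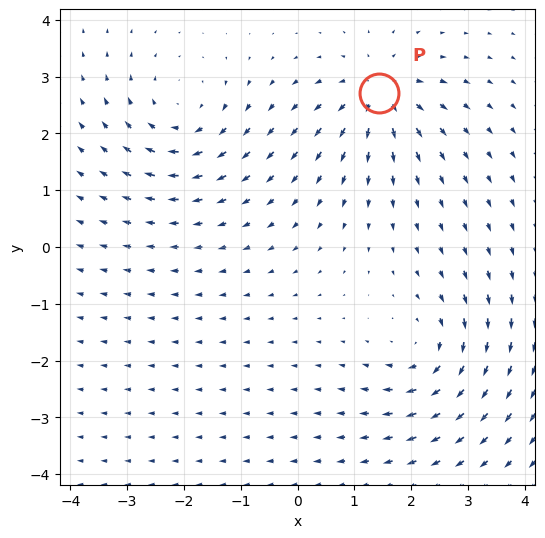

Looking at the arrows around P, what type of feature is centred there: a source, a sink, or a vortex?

source

At P (1.4, 2.7) the arrows spread outward. Divergence about +6, curl ≈0 — positive divergence with near-zero curl is a source.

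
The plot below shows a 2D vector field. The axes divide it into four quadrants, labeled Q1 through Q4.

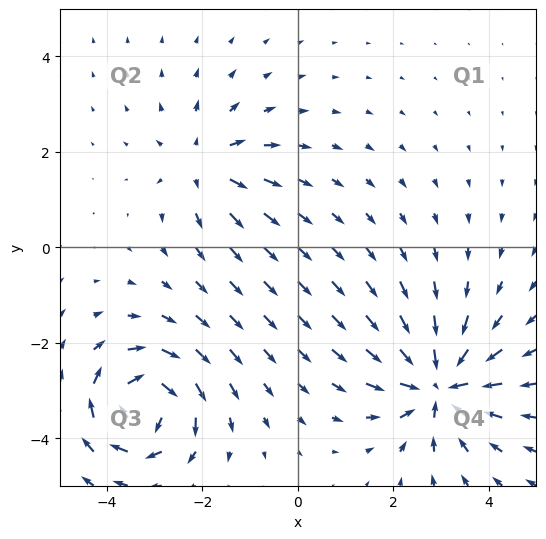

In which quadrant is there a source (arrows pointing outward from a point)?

Q2

The source sits at approximately (-2.0, 1.7), which lies in quadrant Q2. The divergence there is about +4, positive as expected for a source.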